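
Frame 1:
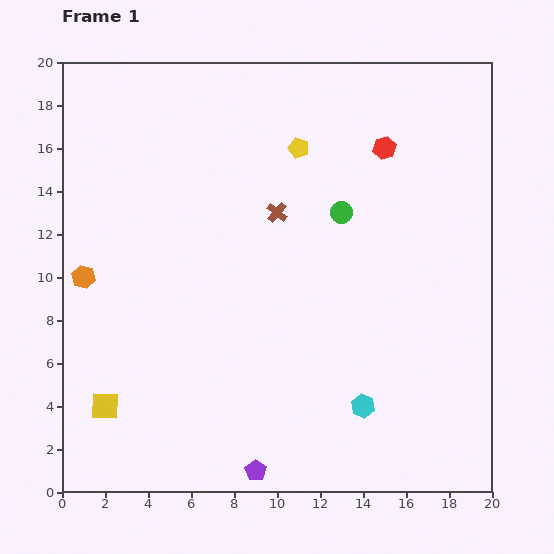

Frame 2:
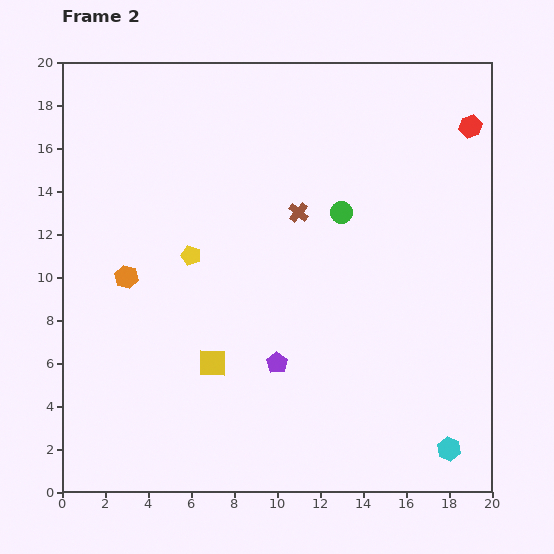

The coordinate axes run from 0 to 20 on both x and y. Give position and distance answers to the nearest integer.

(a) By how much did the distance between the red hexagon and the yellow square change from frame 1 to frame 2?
-2

Distance in frame 1: 18. Distance in frame 2: 16.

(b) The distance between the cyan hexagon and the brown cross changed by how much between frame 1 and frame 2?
+3

Distance in frame 1: 10. Distance in frame 2: 13.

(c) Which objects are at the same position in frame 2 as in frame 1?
the green circle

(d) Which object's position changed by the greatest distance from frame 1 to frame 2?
the yellow pentagon

(moved 7; next 5)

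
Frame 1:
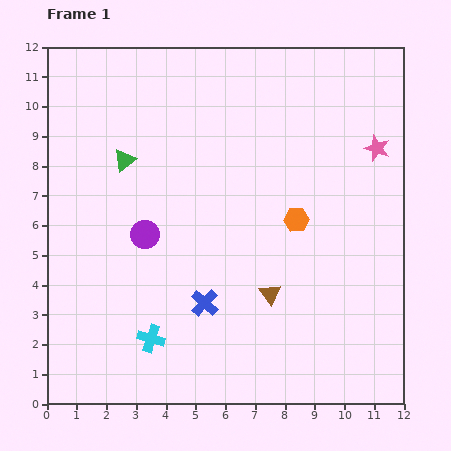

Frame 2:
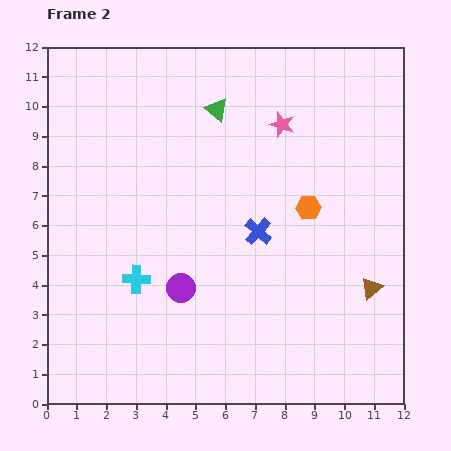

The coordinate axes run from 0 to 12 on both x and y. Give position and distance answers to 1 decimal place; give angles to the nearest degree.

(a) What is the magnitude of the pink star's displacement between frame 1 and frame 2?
3.3

The pink star moved from (11.1, 8.6) to (7.9, 9.4), a distance of √(3.2² + 0.8²) ≈ 3.3.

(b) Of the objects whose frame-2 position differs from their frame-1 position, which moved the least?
the orange hexagon

(moved 0.6)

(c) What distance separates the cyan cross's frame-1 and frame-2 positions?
2.1

The cyan cross moved from (3.5, 2.2) to (3.0, 4.2), a distance of √(0.5² + 2.0²) ≈ 2.1.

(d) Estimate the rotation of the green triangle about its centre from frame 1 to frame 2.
44° counter-clockwise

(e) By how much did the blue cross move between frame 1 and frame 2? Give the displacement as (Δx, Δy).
(1.8, 2.4)

The blue cross was at (5.3, 3.4) in frame 1 and (7.1, 5.8) in frame 2.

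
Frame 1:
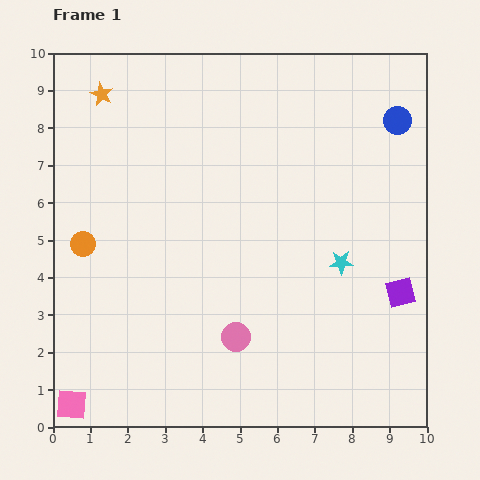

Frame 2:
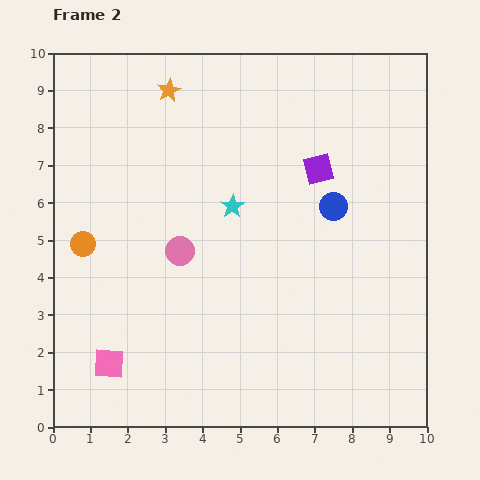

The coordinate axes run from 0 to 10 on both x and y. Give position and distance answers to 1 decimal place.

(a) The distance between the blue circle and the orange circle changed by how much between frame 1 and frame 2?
-2.2

Distance in frame 1: 9.0. Distance in frame 2: 6.8.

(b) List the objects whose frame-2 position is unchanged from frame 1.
the orange circle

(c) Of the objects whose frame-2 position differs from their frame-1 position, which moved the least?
the pink square

(moved 1.5)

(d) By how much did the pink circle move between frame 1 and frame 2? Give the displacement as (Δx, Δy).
(-1.5, 2.3)

The pink circle was at (4.9, 2.4) in frame 1 and (3.4, 4.7) in frame 2.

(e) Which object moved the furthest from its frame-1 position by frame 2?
the purple square

(moved 4.0; next 3.3)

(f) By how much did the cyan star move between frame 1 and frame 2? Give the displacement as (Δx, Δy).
(-2.9, 1.5)

The cyan star was at (7.7, 4.4) in frame 1 and (4.8, 5.9) in frame 2.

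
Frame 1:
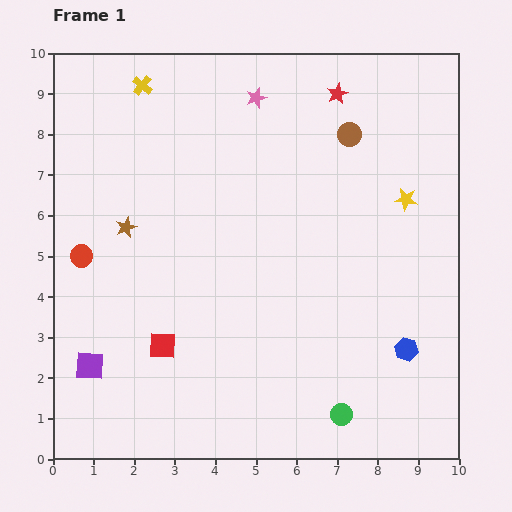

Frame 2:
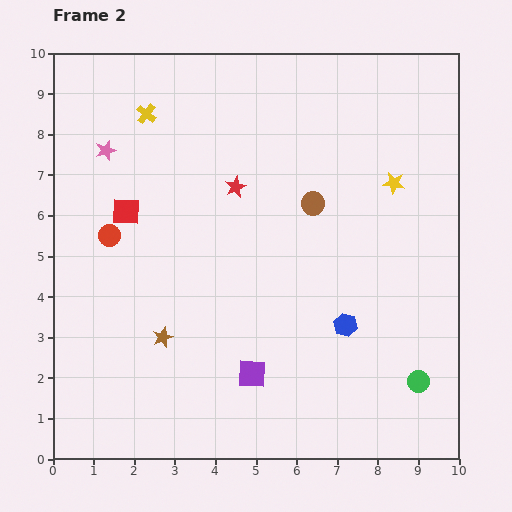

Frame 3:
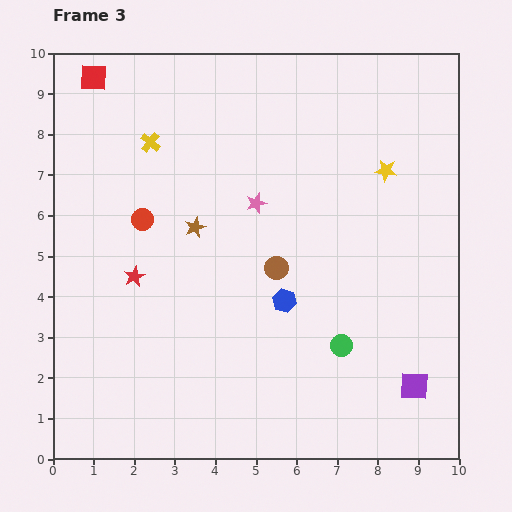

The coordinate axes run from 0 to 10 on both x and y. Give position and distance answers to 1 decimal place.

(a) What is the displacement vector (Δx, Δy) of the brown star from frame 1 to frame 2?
(0.9, -2.7)

The brown star was at (1.8, 5.7) in frame 1 and (2.7, 3.0) in frame 2.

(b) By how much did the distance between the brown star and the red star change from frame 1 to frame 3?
-4.3

Distance in frame 1: 6.2. Distance in frame 3: 1.9.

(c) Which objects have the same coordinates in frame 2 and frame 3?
none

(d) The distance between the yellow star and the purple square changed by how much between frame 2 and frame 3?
-0.6

Distance in frame 2: 5.9. Distance in frame 3: 5.3.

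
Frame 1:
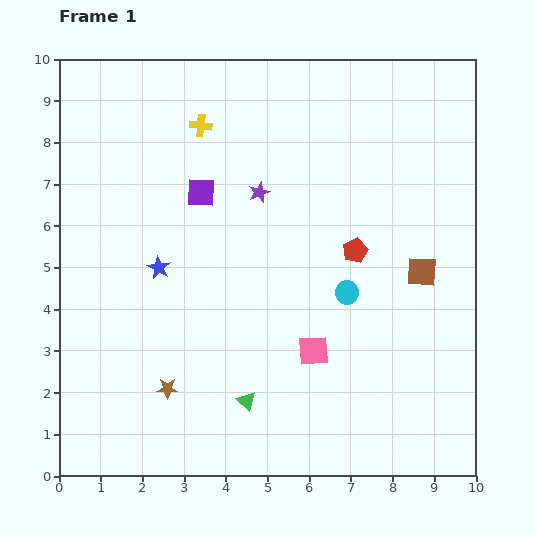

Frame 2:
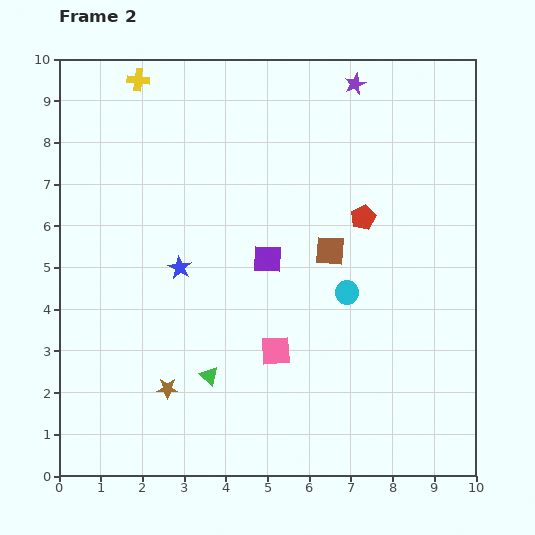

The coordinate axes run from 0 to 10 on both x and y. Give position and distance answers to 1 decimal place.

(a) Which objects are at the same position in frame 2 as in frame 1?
the brown star, the cyan circle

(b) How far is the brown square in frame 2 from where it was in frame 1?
2.3

The brown square moved from (8.7, 4.9) to (6.5, 5.4), a distance of √(2.2² + 0.5²) ≈ 2.3.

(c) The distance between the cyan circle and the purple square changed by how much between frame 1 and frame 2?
-2.1

Distance in frame 1: 4.2. Distance in frame 2: 2.1.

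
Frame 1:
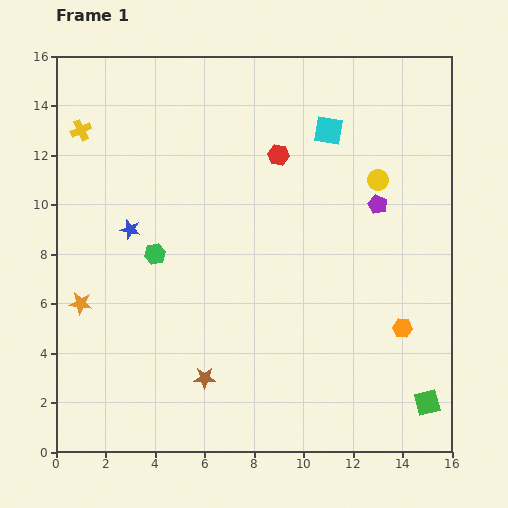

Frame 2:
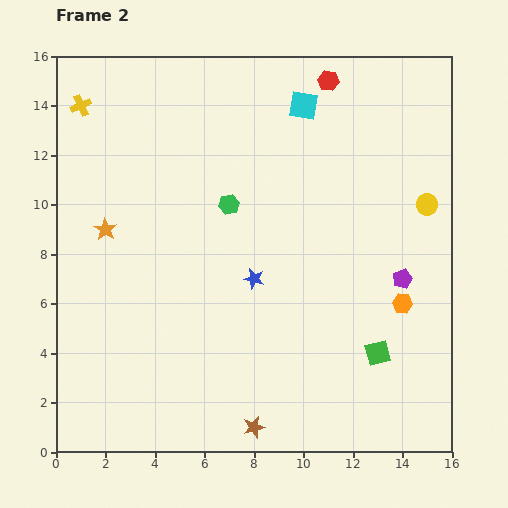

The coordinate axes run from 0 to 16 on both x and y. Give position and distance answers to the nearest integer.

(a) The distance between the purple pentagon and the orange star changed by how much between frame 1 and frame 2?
-1

Distance in frame 1: 13. Distance in frame 2: 12.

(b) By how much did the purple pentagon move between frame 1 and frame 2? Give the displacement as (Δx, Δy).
(1, -3)

The purple pentagon was at (13, 10) in frame 1 and (14, 7) in frame 2.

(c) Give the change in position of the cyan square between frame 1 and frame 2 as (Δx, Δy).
(-1, 1)

The cyan square was at (11, 13) in frame 1 and (10, 14) in frame 2.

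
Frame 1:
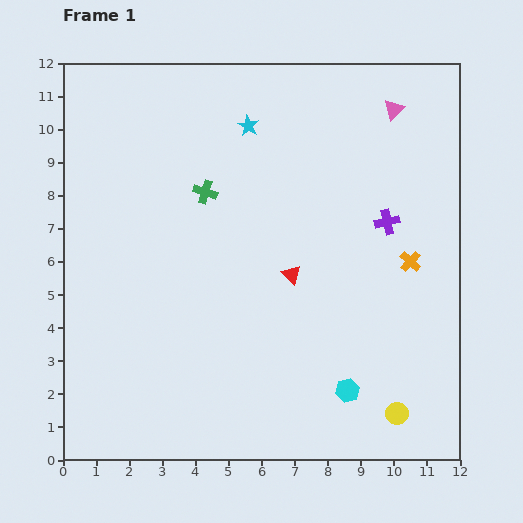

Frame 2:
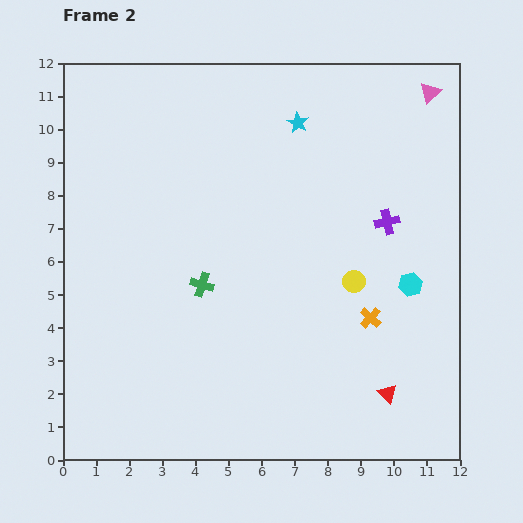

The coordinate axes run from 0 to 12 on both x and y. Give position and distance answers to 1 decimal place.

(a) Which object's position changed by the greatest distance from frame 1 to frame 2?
the red triangle

(moved 4.6; next 4.2)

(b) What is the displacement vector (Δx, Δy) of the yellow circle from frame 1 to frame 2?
(-1.3, 4.0)

The yellow circle was at (10.1, 1.4) in frame 1 and (8.8, 5.4) in frame 2.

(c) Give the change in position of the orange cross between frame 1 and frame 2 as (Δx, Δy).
(-1.2, -1.7)

The orange cross was at (10.5, 6.0) in frame 1 and (9.3, 4.3) in frame 2.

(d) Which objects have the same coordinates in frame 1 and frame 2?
the purple cross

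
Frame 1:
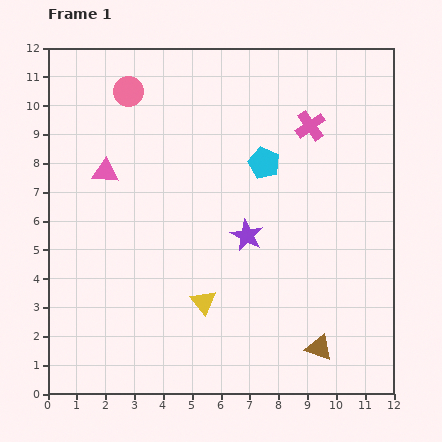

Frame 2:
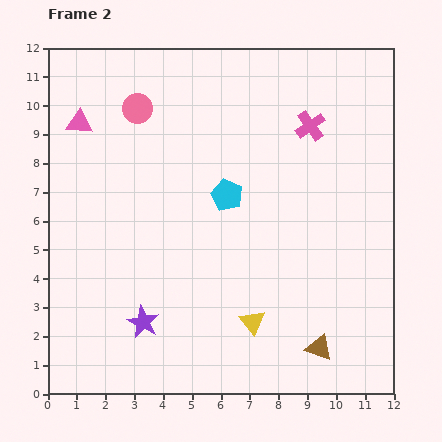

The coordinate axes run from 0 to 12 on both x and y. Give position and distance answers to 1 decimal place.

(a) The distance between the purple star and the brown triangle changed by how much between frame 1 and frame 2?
+1.6

Distance in frame 1: 4.6. Distance in frame 2: 6.2.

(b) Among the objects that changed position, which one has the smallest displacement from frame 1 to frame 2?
the pink circle

(moved 0.7)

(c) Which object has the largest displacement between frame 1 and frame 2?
the purple star

(moved 4.7; next 1.9)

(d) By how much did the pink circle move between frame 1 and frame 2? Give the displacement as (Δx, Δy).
(0.3, -0.6)

The pink circle was at (2.8, 10.5) in frame 1 and (3.1, 9.9) in frame 2.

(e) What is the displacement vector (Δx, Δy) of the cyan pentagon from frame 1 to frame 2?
(-1.3, -1.1)

The cyan pentagon was at (7.5, 8.0) in frame 1 and (6.2, 6.9) in frame 2.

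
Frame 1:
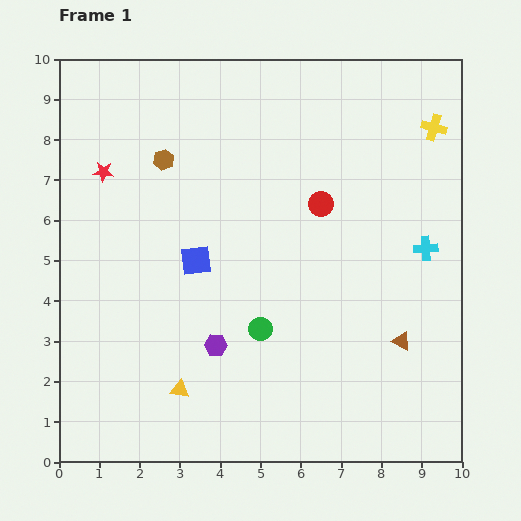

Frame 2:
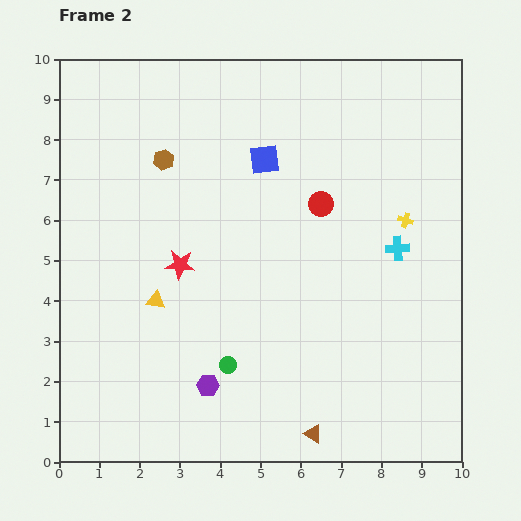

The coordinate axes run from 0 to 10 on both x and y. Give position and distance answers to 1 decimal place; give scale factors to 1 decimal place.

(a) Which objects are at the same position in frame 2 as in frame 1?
the brown hexagon, the red circle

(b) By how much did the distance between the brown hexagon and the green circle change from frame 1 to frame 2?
+0.5

Distance in frame 1: 4.8. Distance in frame 2: 5.3.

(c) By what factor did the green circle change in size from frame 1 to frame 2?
0.7×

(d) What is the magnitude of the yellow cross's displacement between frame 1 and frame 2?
2.4

The yellow cross moved from (9.3, 8.3) to (8.6, 6.0), a distance of √(0.7² + 2.3²) ≈ 2.4.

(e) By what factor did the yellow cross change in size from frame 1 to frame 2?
0.6×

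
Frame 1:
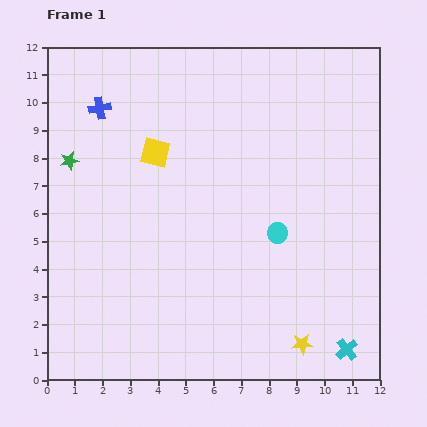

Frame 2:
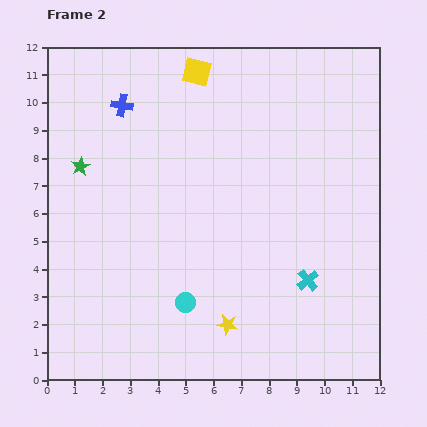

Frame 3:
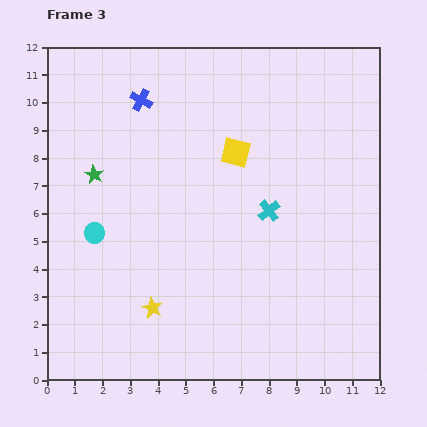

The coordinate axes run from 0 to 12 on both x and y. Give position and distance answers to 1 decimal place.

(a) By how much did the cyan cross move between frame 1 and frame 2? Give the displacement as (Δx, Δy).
(-1.4, 2.5)

The cyan cross was at (10.8, 1.1) in frame 1 and (9.4, 3.6) in frame 2.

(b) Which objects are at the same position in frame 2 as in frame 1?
none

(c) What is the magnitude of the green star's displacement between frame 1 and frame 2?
0.4

The green star moved from (0.8, 7.9) to (1.2, 7.7), a distance of √(0.4² + 0.2²) ≈ 0.4.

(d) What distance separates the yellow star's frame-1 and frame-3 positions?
5.6

The yellow star moved from (9.2, 1.3) to (3.8, 2.6), a distance of √(5.4² + 1.3²) ≈ 5.6.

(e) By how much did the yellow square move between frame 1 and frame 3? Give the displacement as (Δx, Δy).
(2.9, 0.0)

The yellow square was at (3.9, 8.2) in frame 1 and (6.8, 8.2) in frame 3.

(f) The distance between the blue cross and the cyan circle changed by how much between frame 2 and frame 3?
-2.4

Distance in frame 2: 7.5. Distance in frame 3: 5.1.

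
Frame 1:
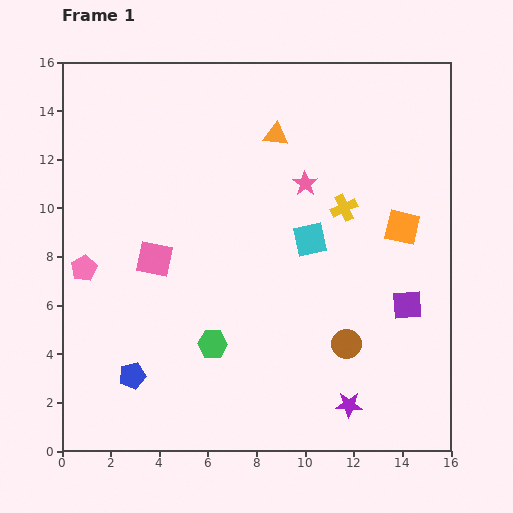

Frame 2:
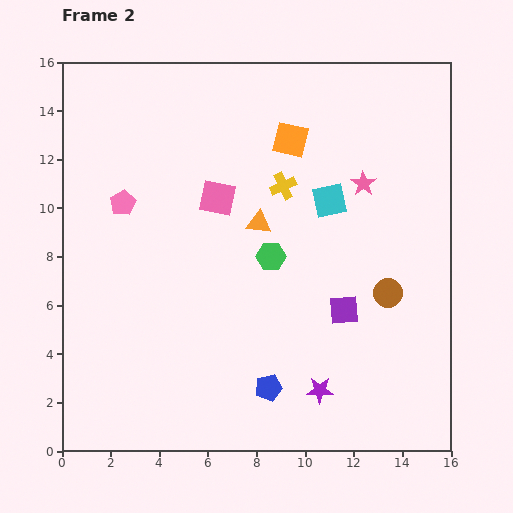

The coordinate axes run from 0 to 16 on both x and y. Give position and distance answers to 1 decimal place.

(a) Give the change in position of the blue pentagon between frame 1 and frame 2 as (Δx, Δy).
(5.6, -0.5)

The blue pentagon was at (2.9, 3.1) in frame 1 and (8.5, 2.6) in frame 2.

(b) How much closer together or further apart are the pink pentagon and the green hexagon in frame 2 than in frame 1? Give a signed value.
+0.4

Distance in frame 1: 6.1. Distance in frame 2: 6.5.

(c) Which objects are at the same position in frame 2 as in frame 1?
none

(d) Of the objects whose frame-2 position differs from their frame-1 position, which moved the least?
the purple star

(moved 1.3)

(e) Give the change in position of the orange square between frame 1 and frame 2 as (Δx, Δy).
(-4.6, 3.6)

The orange square was at (14.0, 9.2) in frame 1 and (9.4, 12.8) in frame 2.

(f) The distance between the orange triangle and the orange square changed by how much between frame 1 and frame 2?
-2.8

Distance in frame 1: 6.4. Distance in frame 2: 3.6.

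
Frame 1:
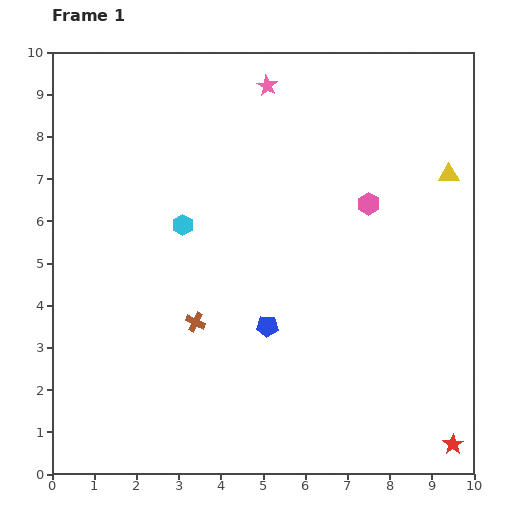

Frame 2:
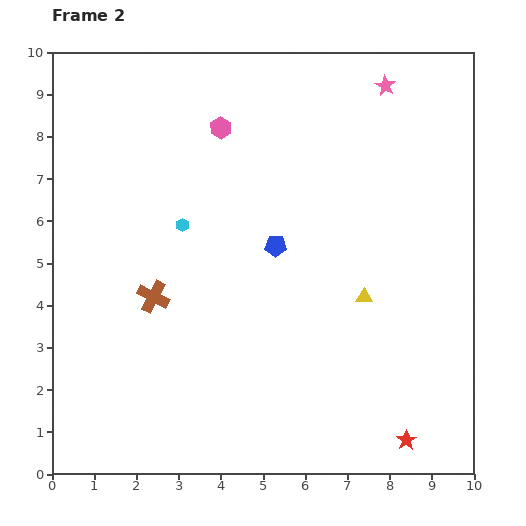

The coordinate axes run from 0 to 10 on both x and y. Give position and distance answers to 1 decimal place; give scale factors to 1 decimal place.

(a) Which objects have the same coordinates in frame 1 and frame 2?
the cyan hexagon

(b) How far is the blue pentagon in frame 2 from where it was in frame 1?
1.9

The blue pentagon moved from (5.1, 3.5) to (5.3, 5.4), a distance of √(0.2² + 1.9²) ≈ 1.9.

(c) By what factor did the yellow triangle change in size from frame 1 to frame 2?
0.8×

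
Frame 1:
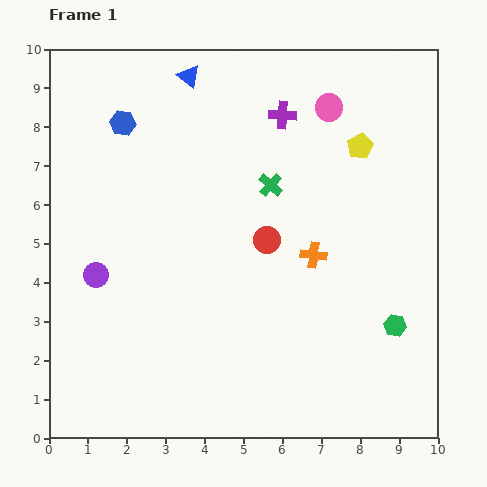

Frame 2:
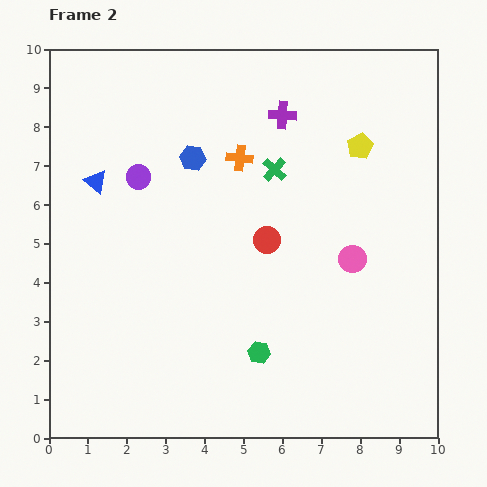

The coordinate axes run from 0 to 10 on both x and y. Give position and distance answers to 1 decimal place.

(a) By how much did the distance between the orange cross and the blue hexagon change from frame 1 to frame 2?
-4.8

Distance in frame 1: 6.0. Distance in frame 2: 1.2.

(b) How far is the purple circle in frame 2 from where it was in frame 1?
2.7

The purple circle moved from (1.2, 4.2) to (2.3, 6.7), a distance of √(1.1² + 2.5²) ≈ 2.7.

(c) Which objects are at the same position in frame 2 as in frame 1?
the yellow pentagon, the red circle, the purple cross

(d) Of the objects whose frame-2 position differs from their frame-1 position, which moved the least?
the green cross

(moved 0.4)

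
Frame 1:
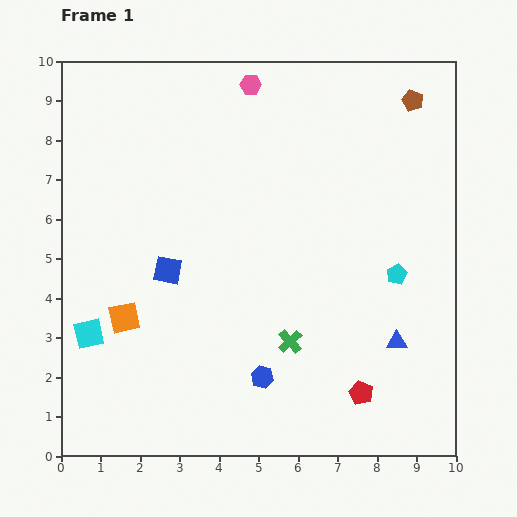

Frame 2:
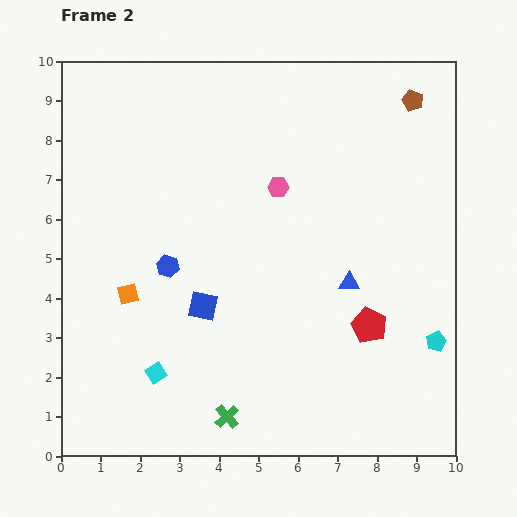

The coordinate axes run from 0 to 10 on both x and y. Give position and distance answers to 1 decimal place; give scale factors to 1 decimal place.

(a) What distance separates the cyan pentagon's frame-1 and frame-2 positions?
2.0

The cyan pentagon moved from (8.5, 4.6) to (9.5, 2.9), a distance of √(1.0² + 1.7²) ≈ 2.0.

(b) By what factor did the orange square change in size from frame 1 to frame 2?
0.7×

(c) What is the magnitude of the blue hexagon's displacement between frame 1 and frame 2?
3.7

The blue hexagon moved from (5.1, 2.0) to (2.7, 4.8), a distance of √(2.4² + 2.8²) ≈ 3.7.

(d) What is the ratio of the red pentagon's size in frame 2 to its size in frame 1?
1.5×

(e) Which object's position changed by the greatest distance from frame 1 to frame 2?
the blue hexagon

(moved 3.7; next 2.7)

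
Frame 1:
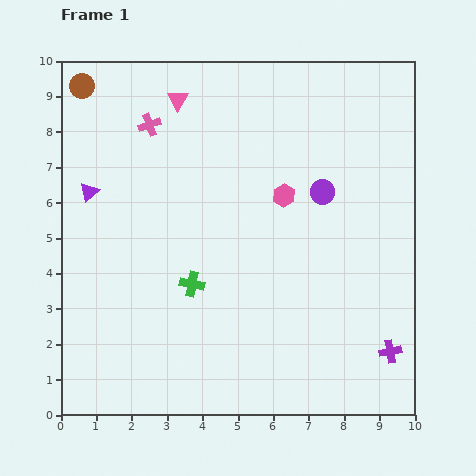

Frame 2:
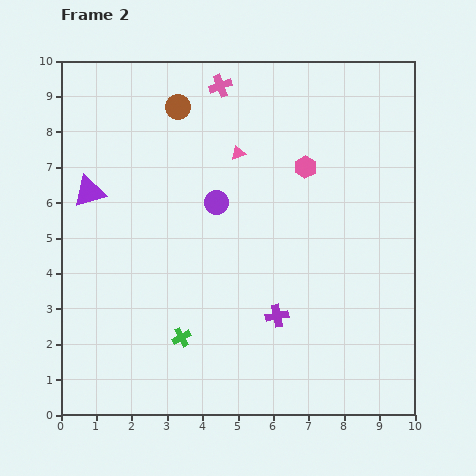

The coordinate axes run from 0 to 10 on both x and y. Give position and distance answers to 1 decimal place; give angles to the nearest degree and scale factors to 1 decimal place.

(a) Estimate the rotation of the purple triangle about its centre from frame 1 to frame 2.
24° clockwise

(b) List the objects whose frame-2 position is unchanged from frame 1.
the purple triangle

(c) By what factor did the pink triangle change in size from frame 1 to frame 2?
0.7×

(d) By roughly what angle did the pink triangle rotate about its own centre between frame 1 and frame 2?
40° clockwise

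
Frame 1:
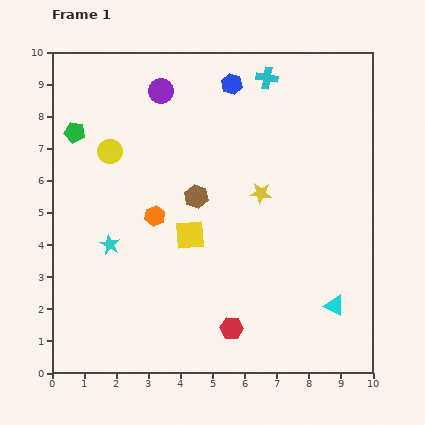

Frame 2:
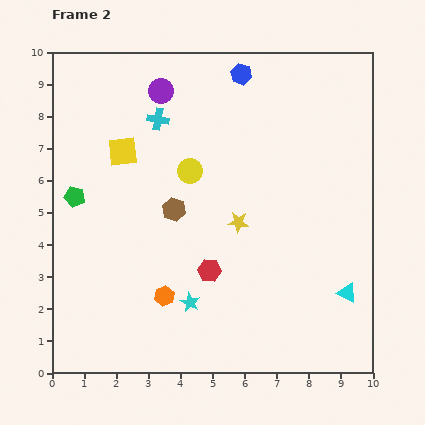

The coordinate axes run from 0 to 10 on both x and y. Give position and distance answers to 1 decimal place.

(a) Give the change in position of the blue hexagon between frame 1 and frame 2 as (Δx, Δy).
(0.3, 0.3)

The blue hexagon was at (5.6, 9.0) in frame 1 and (5.9, 9.3) in frame 2.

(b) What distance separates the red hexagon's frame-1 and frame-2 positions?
1.9

The red hexagon moved from (5.6, 1.4) to (4.9, 3.2), a distance of √(0.7² + 1.8²) ≈ 1.9.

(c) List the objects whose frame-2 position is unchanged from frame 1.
the purple circle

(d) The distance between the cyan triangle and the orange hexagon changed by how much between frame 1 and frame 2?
-0.6

Distance in frame 1: 6.3. Distance in frame 2: 5.7.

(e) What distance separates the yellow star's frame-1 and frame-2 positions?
1.1

The yellow star moved from (6.5, 5.6) to (5.8, 4.7), a distance of √(0.7² + 0.9²) ≈ 1.1.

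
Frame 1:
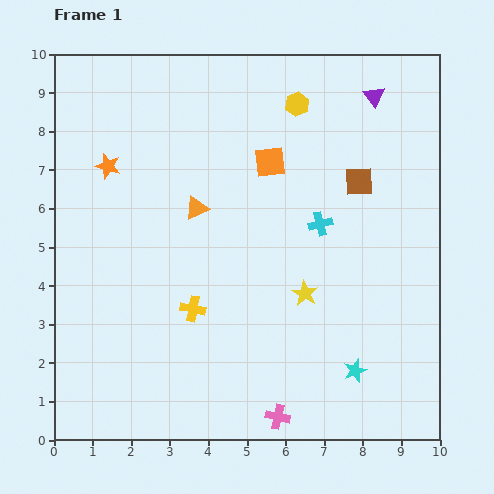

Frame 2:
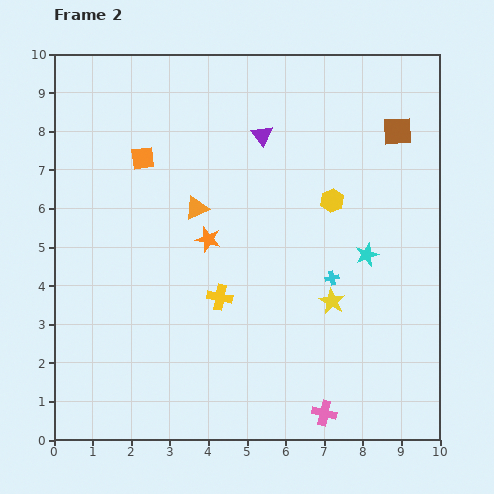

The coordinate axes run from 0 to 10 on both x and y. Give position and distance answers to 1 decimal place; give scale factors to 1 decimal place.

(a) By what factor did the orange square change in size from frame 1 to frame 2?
0.8×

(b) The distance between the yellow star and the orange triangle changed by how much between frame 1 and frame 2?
+0.6

Distance in frame 1: 3.6. Distance in frame 2: 4.2.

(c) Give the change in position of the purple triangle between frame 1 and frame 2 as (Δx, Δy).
(-2.9, -1.0)

The purple triangle was at (8.3, 8.9) in frame 1 and (5.4, 7.9) in frame 2.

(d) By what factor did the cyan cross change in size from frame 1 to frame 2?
0.6×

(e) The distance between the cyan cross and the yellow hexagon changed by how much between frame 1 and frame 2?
-1.2

Distance in frame 1: 3.2. Distance in frame 2: 2.0.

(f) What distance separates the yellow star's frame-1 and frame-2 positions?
0.7

The yellow star moved from (6.5, 3.8) to (7.2, 3.6), a distance of √(0.7² + 0.2²) ≈ 0.7.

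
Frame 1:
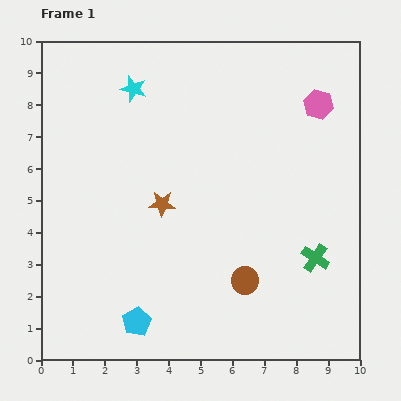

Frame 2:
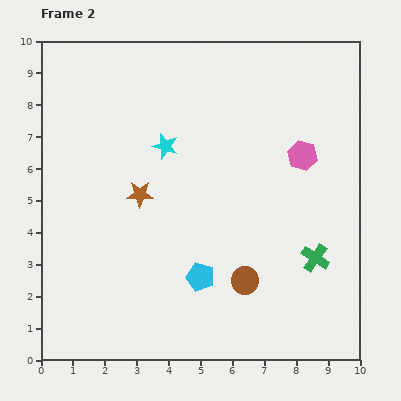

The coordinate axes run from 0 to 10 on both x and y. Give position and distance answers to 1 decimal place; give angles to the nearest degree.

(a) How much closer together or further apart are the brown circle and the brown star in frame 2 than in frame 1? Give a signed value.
+0.8

Distance in frame 1: 3.5. Distance in frame 2: 4.3.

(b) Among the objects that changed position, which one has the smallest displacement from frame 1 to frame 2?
the brown star

(moved 0.8)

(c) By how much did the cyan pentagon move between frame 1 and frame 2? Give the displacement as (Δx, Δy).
(2.0, 1.4)

The cyan pentagon was at (3.0, 1.2) in frame 1 and (5.0, 2.6) in frame 2.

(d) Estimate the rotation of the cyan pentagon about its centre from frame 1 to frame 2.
26° counter-clockwise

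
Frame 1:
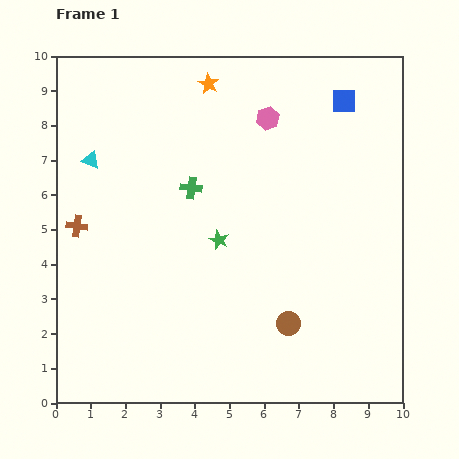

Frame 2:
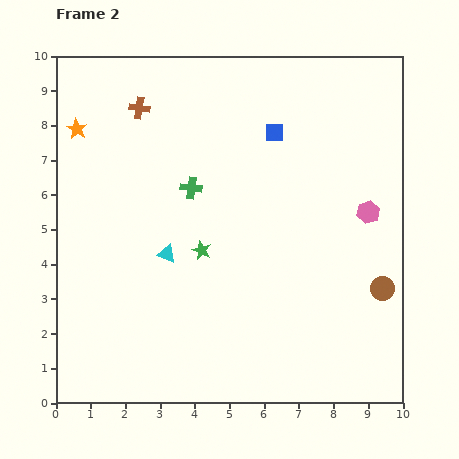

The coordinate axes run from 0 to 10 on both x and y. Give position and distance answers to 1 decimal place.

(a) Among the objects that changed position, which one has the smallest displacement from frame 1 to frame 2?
the green star

(moved 0.6)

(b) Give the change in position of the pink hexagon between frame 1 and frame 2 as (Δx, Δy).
(2.9, -2.7)

The pink hexagon was at (6.1, 8.2) in frame 1 and (9.0, 5.5) in frame 2.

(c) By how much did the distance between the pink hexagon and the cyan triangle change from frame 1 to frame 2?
+0.7

Distance in frame 1: 5.2. Distance in frame 2: 5.9.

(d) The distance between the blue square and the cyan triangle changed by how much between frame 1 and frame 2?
-2.8

Distance in frame 1: 7.5. Distance in frame 2: 4.7.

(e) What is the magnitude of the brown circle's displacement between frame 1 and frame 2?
2.9

The brown circle moved from (6.7, 2.3) to (9.4, 3.3), a distance of √(2.7² + 1.0²) ≈ 2.9.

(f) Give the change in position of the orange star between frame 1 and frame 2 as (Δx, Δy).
(-3.8, -1.3)

The orange star was at (4.4, 9.2) in frame 1 and (0.6, 7.9) in frame 2.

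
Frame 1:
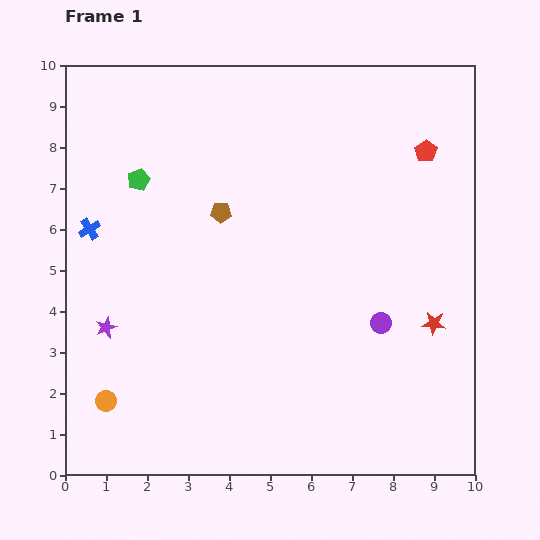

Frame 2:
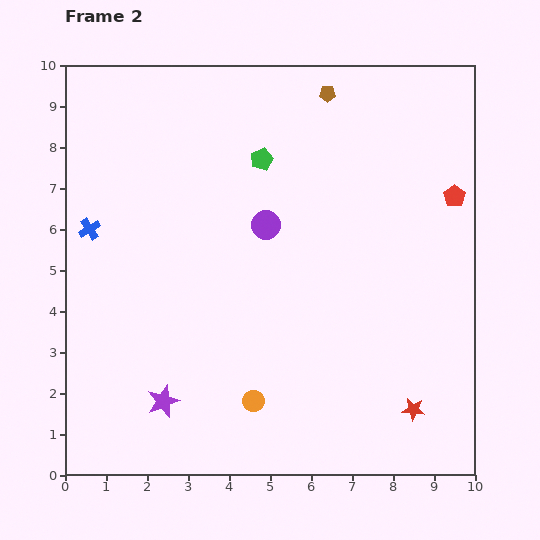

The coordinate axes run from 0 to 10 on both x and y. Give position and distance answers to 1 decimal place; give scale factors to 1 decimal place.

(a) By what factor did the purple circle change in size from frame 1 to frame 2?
1.4×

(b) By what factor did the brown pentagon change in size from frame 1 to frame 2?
0.8×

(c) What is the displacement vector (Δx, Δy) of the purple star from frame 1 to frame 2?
(1.4, -1.8)

The purple star was at (1.0, 3.6) in frame 1 and (2.4, 1.8) in frame 2.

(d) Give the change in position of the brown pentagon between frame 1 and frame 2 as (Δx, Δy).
(2.6, 2.9)

The brown pentagon was at (3.8, 6.4) in frame 1 and (6.4, 9.3) in frame 2.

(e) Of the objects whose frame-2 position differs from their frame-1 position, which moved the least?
the red pentagon

(moved 1.3)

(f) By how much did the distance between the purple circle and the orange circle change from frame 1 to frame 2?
-2.7

Distance in frame 1: 7.0. Distance in frame 2: 4.3.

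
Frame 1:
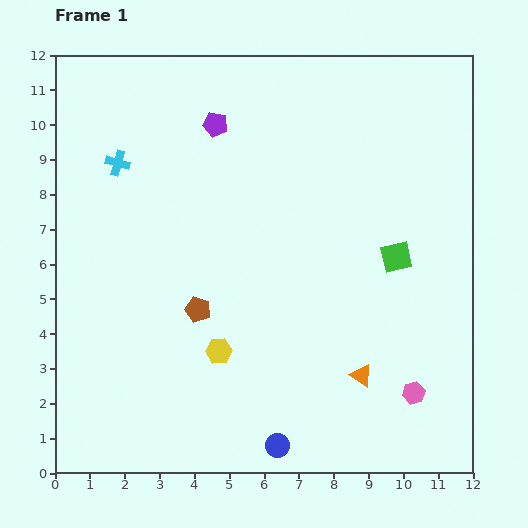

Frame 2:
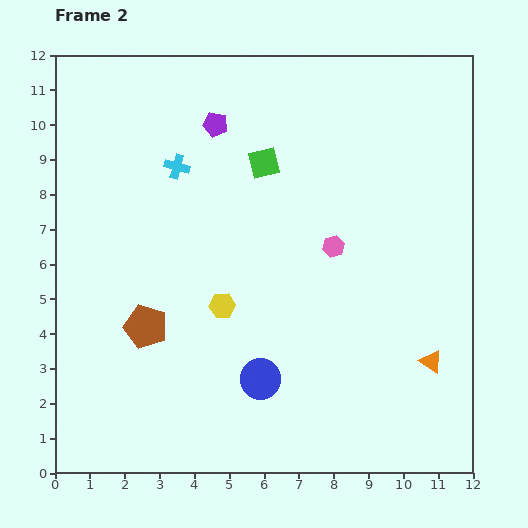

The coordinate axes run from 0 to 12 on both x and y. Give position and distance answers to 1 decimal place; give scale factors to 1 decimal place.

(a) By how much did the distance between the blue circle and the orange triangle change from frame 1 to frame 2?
+1.8

Distance in frame 1: 3.1. Distance in frame 2: 4.9.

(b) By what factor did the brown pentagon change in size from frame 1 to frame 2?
1.7×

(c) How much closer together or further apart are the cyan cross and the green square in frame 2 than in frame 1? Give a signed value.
-5.9

Distance in frame 1: 8.4. Distance in frame 2: 2.5.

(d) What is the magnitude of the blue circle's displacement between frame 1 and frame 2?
2.0

The blue circle moved from (6.4, 0.8) to (5.9, 2.7), a distance of √(0.5² + 1.9²) ≈ 2.0.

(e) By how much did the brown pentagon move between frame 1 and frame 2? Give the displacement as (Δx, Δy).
(-1.5, -0.5)

The brown pentagon was at (4.1, 4.7) in frame 1 and (2.6, 4.2) in frame 2.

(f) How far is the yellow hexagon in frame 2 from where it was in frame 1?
1.3

The yellow hexagon moved from (4.7, 3.5) to (4.8, 4.8), a distance of √(0.1² + 1.3²) ≈ 1.3.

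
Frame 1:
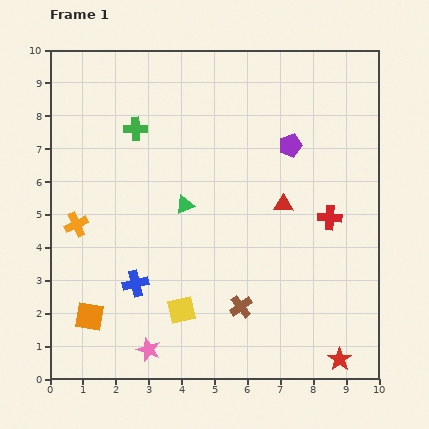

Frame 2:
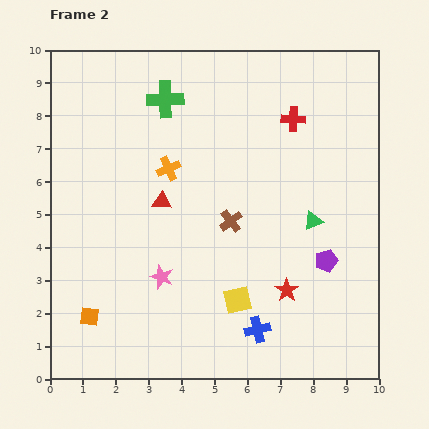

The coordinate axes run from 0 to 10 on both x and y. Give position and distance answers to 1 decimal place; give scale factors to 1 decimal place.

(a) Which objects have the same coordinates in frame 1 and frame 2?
the orange square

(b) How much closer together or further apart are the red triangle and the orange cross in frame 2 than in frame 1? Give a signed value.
-5.3

Distance in frame 1: 6.3. Distance in frame 2: 1.0.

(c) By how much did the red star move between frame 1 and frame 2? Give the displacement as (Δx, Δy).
(-1.6, 2.1)

The red star was at (8.8, 0.6) in frame 1 and (7.2, 2.7) in frame 2.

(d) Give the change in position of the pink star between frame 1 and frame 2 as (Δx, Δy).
(0.4, 2.2)

The pink star was at (3.0, 0.9) in frame 1 and (3.4, 3.1) in frame 2.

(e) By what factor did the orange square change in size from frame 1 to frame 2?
0.7×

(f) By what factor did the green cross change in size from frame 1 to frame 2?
1.6×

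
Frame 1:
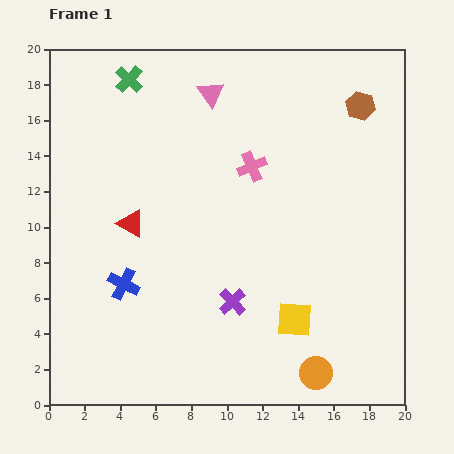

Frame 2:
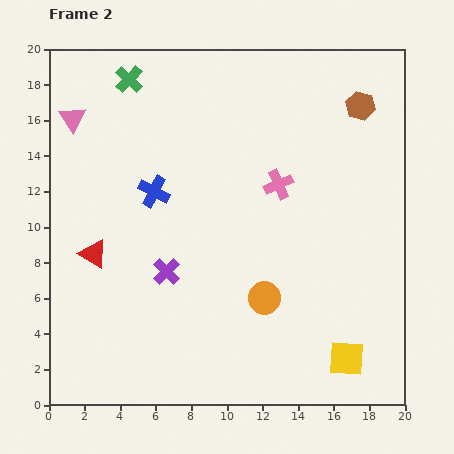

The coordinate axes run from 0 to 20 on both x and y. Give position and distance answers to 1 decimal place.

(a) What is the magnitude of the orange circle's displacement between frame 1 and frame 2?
5.1

The orange circle moved from (15.0, 1.8) to (12.1, 6.0), a distance of √(2.9² + 4.2²) ≈ 5.1.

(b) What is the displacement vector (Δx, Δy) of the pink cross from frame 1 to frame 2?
(1.5, -1.0)

The pink cross was at (11.4, 13.4) in frame 1 and (12.9, 12.4) in frame 2.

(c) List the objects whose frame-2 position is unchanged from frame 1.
the green cross, the brown hexagon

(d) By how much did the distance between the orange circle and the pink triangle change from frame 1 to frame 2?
-2.0

Distance in frame 1: 16.8. Distance in frame 2: 14.8.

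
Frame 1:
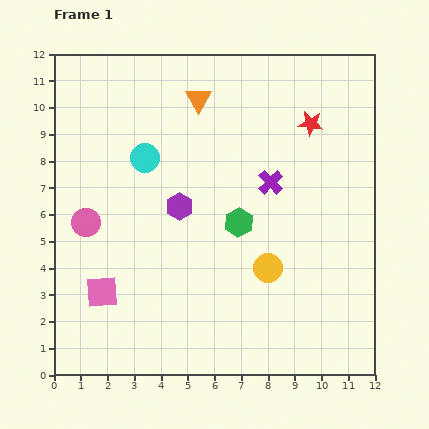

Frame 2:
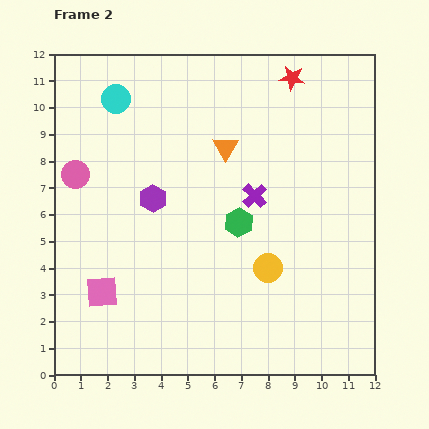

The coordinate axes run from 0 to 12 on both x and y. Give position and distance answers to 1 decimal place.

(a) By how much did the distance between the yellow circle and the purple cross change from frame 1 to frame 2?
-0.5

Distance in frame 1: 3.2. Distance in frame 2: 2.7.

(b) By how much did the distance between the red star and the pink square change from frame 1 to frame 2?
+0.7

Distance in frame 1: 10.0. Distance in frame 2: 10.7.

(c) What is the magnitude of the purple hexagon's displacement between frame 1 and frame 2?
1.0

The purple hexagon moved from (4.7, 6.3) to (3.7, 6.6), a distance of √(1.0² + 0.3²) ≈ 1.0.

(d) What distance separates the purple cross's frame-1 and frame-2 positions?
0.8

The purple cross moved from (8.1, 7.2) to (7.5, 6.7), a distance of √(0.6² + 0.5²) ≈ 0.8.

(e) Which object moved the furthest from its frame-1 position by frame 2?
the cyan circle

(moved 2.5; next 2.1)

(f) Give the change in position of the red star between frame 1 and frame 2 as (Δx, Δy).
(-0.7, 1.7)

The red star was at (9.6, 9.4) in frame 1 and (8.9, 11.1) in frame 2.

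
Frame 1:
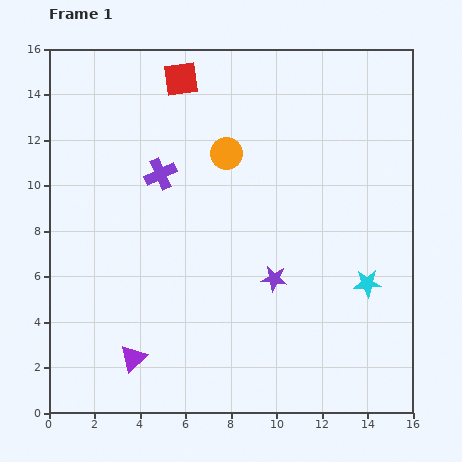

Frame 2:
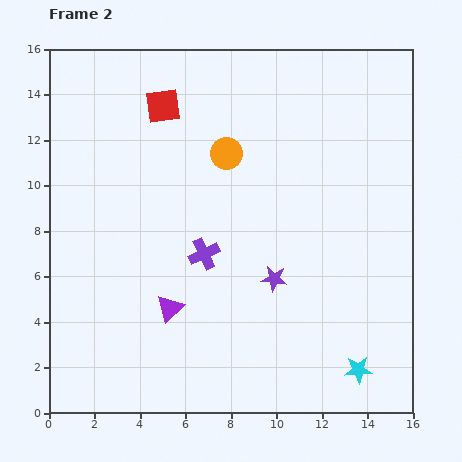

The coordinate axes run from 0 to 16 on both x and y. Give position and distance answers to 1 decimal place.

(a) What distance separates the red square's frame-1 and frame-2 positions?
1.4

The red square moved from (5.8, 14.7) to (5.0, 13.5), a distance of √(0.8² + 1.2²) ≈ 1.4.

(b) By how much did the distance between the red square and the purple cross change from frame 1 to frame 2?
+2.4

Distance in frame 1: 4.3. Distance in frame 2: 6.7.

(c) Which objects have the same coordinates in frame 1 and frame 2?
the purple star, the orange circle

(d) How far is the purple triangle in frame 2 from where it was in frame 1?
2.7

The purple triangle moved from (3.7, 2.4) to (5.3, 4.6), a distance of √(1.6² + 2.2²) ≈ 2.7.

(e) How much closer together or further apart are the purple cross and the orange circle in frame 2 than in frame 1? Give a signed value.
+1.5

Distance in frame 1: 3.0. Distance in frame 2: 4.5.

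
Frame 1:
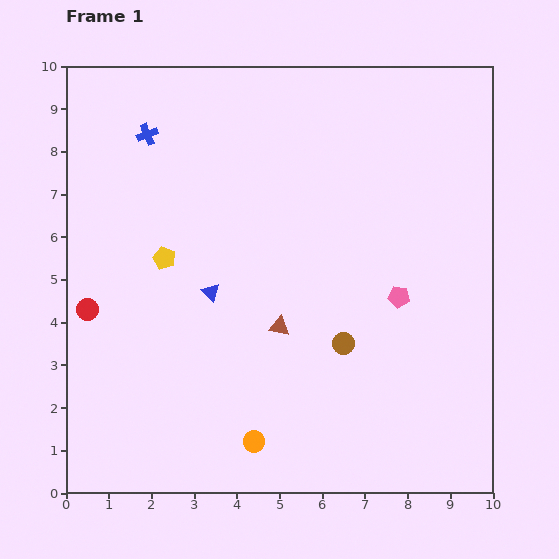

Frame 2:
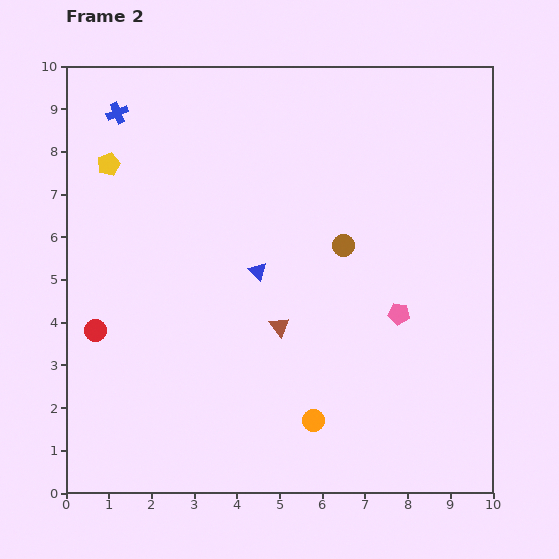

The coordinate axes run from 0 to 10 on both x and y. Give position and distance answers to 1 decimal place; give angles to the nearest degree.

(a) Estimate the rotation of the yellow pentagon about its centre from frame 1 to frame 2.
29° clockwise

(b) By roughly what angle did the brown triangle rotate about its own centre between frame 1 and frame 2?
42° clockwise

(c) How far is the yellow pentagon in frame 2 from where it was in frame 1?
2.6

The yellow pentagon moved from (2.3, 5.5) to (1.0, 7.7), a distance of √(1.3² + 2.2²) ≈ 2.6.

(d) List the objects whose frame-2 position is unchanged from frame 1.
the brown triangle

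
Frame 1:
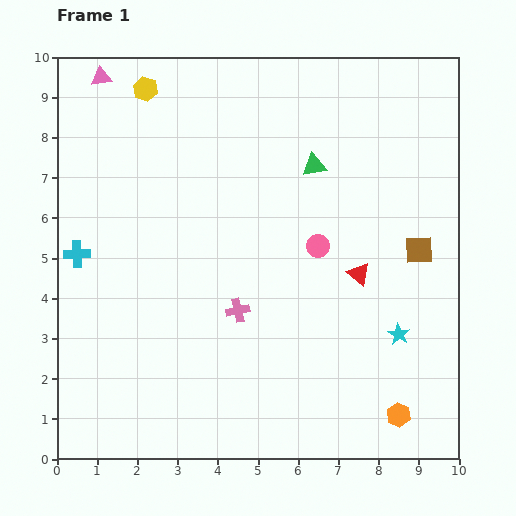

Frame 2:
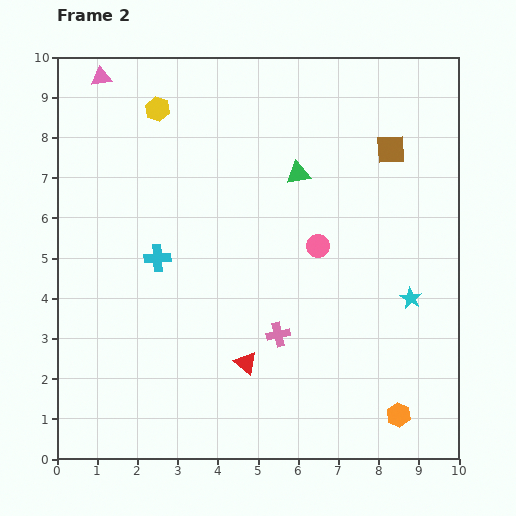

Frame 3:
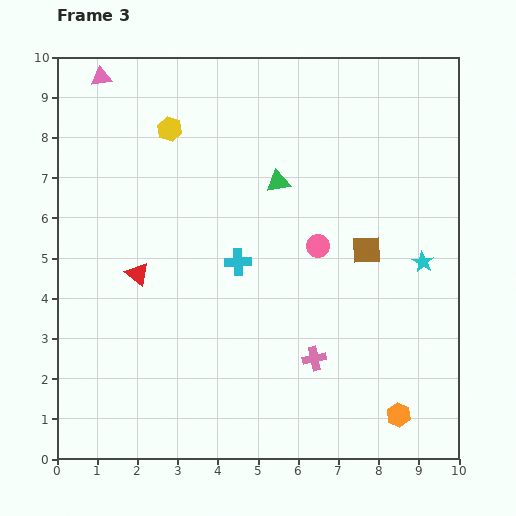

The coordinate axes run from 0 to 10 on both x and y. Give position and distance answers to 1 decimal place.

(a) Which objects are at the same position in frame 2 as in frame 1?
the pink triangle, the orange hexagon, the pink circle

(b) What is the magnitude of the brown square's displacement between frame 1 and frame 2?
2.6

The brown square moved from (9.0, 5.2) to (8.3, 7.7), a distance of √(0.7² + 2.5²) ≈ 2.6.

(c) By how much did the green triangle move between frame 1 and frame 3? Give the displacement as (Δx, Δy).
(-0.9, -0.4)

The green triangle was at (6.4, 7.3) in frame 1 and (5.5, 6.9) in frame 3.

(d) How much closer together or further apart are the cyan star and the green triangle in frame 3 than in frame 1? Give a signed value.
-0.6

Distance in frame 1: 4.7. Distance in frame 3: 4.1.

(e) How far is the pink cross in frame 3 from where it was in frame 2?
1.1

The pink cross moved from (5.5, 3.1) to (6.4, 2.5), a distance of √(0.9² + 0.6²) ≈ 1.1.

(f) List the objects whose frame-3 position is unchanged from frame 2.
the pink triangle, the orange hexagon, the pink circle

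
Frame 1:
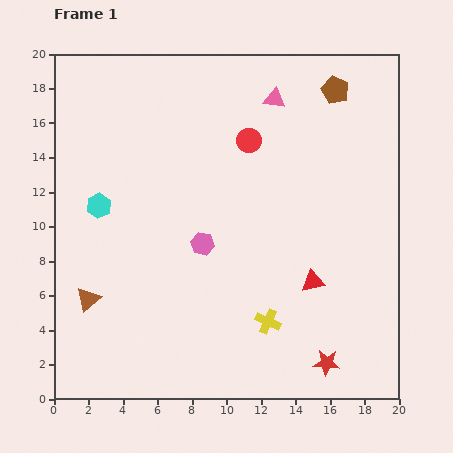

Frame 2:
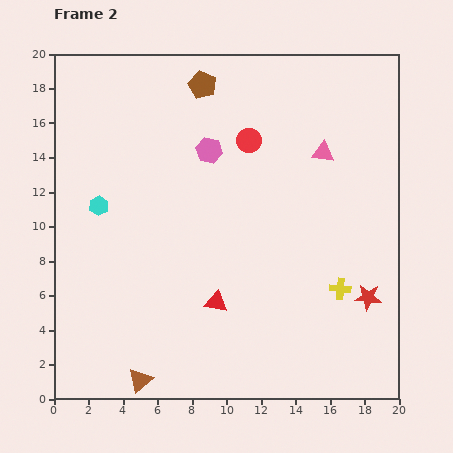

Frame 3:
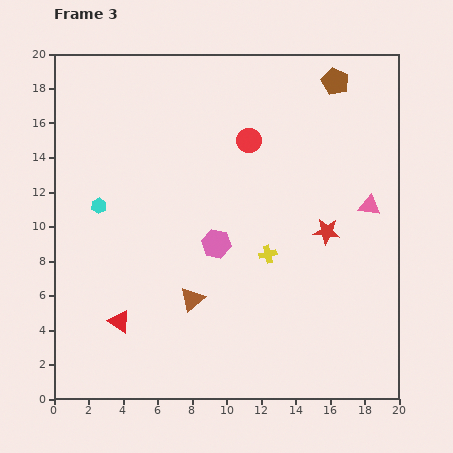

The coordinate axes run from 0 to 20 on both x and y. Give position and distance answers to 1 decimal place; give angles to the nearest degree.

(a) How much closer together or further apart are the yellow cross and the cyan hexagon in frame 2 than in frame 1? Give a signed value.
+2.9

Distance in frame 1: 11.9. Distance in frame 2: 14.8.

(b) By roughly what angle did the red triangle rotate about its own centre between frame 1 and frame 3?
44° clockwise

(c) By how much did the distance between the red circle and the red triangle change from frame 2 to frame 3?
+3.3

Distance in frame 2: 9.6. Distance in frame 3: 12.9.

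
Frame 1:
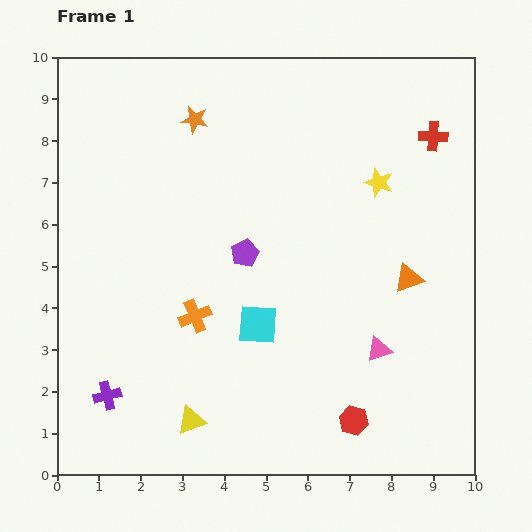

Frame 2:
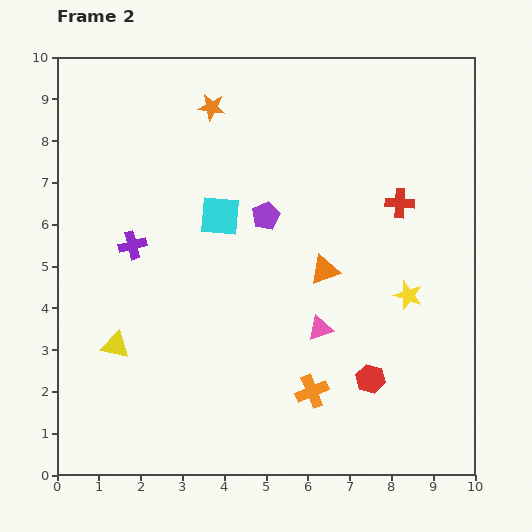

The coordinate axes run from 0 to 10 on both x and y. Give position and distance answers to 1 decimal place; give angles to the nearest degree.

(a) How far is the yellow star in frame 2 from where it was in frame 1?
2.8

The yellow star moved from (7.7, 7.0) to (8.4, 4.3), a distance of √(0.7² + 2.7²) ≈ 2.8.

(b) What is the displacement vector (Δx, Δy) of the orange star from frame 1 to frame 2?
(0.4, 0.3)

The orange star was at (3.3, 8.5) in frame 1 and (3.7, 8.8) in frame 2.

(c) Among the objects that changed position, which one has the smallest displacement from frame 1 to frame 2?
the orange star

(moved 0.5)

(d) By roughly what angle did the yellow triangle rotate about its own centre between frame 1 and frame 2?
33° clockwise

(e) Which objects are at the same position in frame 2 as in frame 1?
none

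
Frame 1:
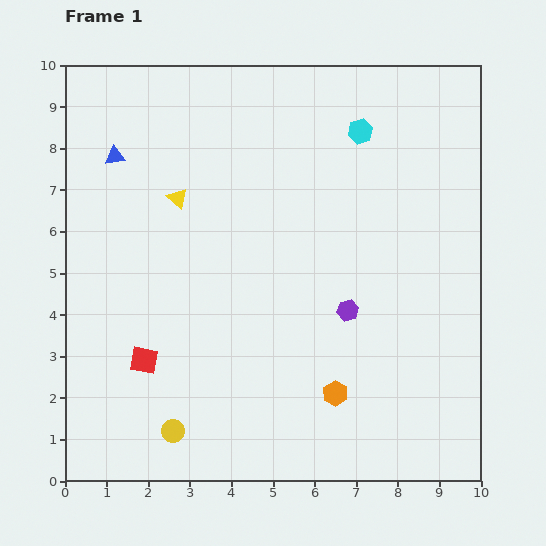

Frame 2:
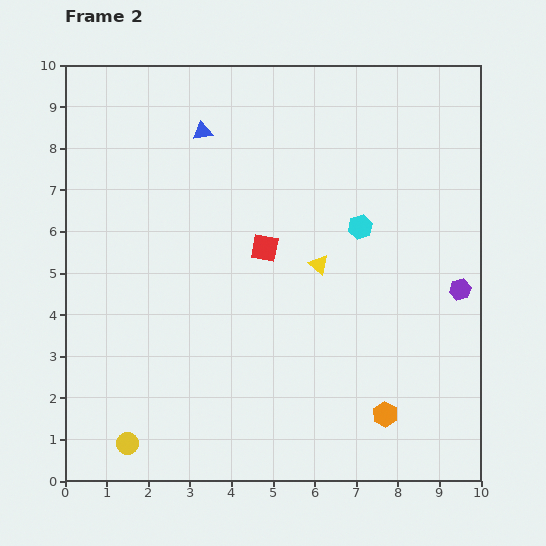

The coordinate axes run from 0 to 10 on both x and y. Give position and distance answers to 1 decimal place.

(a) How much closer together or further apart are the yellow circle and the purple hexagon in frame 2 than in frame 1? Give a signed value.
+3.7

Distance in frame 1: 5.1. Distance in frame 2: 8.8.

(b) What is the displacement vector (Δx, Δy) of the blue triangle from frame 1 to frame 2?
(2.1, 0.6)

The blue triangle was at (1.2, 7.8) in frame 1 and (3.3, 8.4) in frame 2.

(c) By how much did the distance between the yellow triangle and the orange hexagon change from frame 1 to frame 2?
-2.1

Distance in frame 1: 6.0. Distance in frame 2: 3.9.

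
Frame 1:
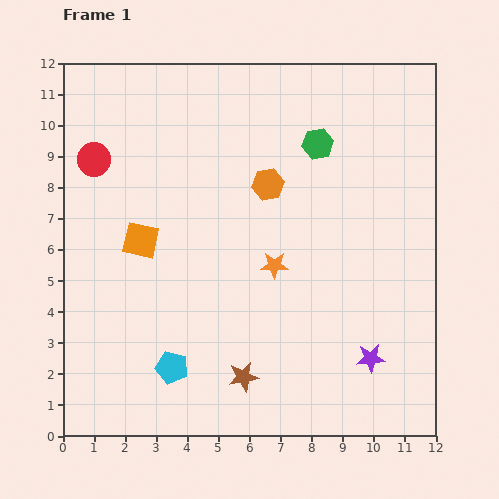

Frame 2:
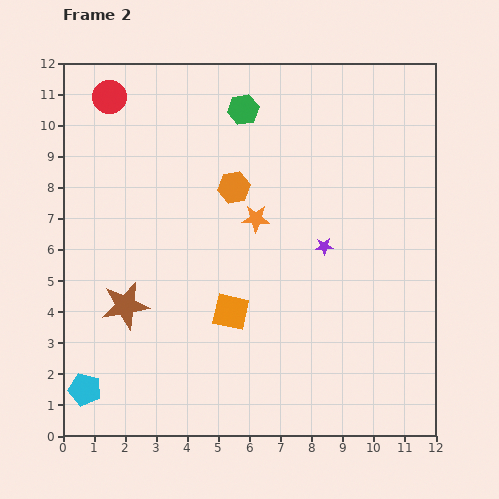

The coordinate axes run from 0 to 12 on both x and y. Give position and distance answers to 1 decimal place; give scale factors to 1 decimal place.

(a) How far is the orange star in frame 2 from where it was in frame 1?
1.6

The orange star moved from (6.8, 5.5) to (6.2, 7.0), a distance of √(0.6² + 1.5²) ≈ 1.6.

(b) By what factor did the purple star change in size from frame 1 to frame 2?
0.6×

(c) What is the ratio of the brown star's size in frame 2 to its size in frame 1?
1.6×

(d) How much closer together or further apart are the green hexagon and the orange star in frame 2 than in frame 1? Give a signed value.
-0.6

Distance in frame 1: 4.1. Distance in frame 2: 3.5.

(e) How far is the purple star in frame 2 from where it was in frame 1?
3.9

The purple star moved from (9.9, 2.5) to (8.4, 6.1), a distance of √(1.5² + 3.6²) ≈ 3.9.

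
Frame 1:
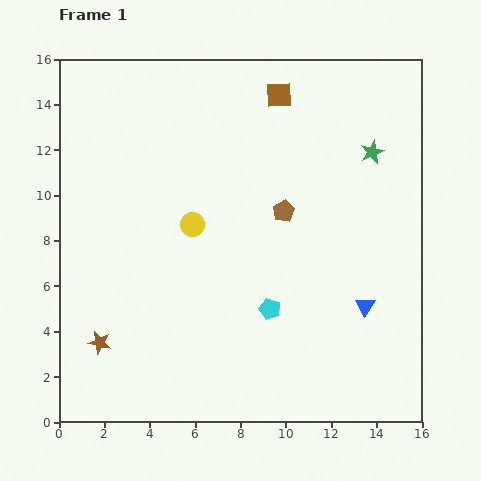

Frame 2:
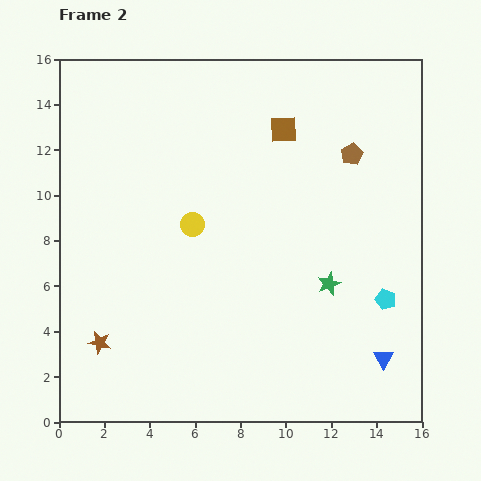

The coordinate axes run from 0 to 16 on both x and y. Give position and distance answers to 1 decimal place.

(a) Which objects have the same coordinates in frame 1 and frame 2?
the yellow circle, the brown star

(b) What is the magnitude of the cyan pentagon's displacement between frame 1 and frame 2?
5.1

The cyan pentagon moved from (9.3, 5.0) to (14.4, 5.4), a distance of √(5.1² + 0.4²) ≈ 5.1.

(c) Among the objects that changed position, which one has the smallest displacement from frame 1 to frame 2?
the brown square

(moved 1.5)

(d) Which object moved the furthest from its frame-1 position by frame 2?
the green star

(moved 6.1; next 5.1)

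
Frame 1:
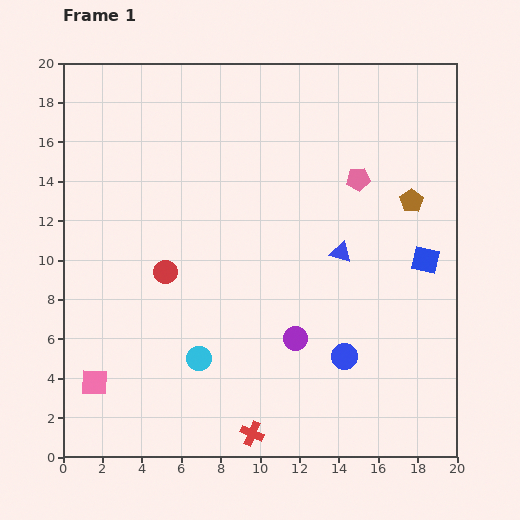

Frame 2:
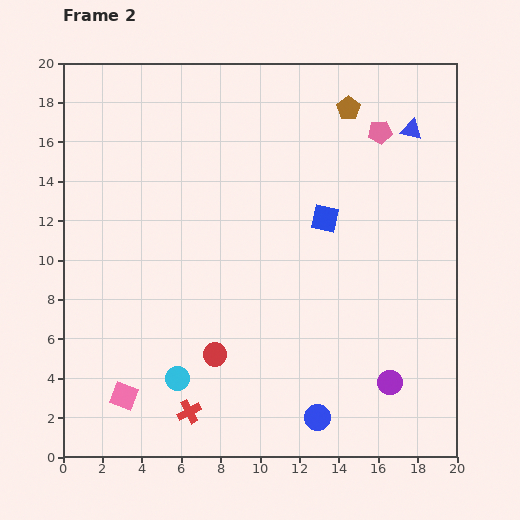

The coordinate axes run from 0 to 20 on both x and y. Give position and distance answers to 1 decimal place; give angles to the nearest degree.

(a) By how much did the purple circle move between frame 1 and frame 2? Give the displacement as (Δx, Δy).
(4.8, -2.2)

The purple circle was at (11.8, 6.0) in frame 1 and (16.6, 3.8) in frame 2.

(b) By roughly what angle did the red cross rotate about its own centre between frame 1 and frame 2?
40° clockwise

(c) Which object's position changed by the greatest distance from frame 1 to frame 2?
the blue triangle

(moved 7.2; next 5.7)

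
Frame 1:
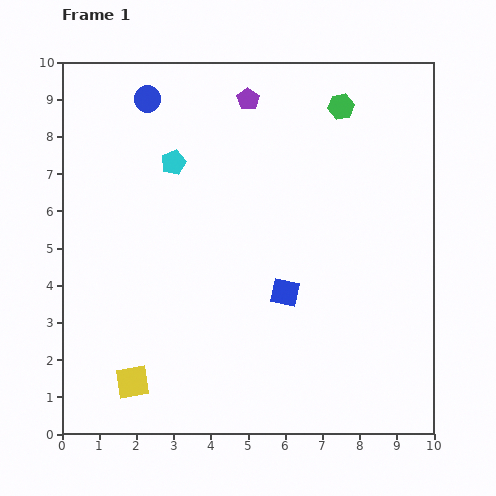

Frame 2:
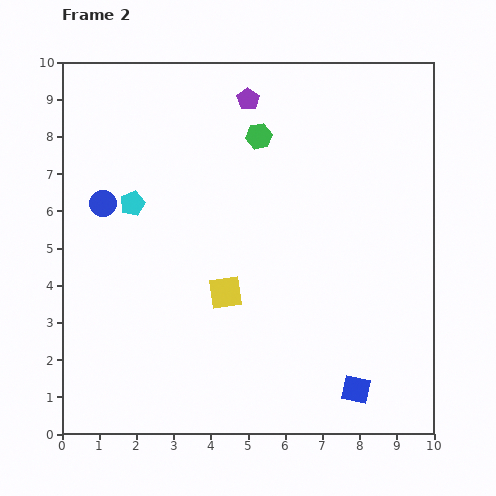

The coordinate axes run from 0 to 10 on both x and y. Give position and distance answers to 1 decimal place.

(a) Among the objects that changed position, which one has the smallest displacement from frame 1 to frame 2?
the cyan pentagon

(moved 1.6)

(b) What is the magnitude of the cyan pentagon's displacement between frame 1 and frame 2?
1.6

The cyan pentagon moved from (3.0, 7.3) to (1.9, 6.2), a distance of √(1.1² + 1.1²) ≈ 1.6.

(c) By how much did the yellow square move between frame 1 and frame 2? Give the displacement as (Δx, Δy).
(2.5, 2.4)

The yellow square was at (1.9, 1.4) in frame 1 and (4.4, 3.8) in frame 2.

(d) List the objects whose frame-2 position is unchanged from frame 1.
the purple pentagon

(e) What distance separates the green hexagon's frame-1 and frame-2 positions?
2.3

The green hexagon moved from (7.5, 8.8) to (5.3, 8.0), a distance of √(2.2² + 0.8²) ≈ 2.3.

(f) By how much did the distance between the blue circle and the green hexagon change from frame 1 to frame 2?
-0.6

Distance in frame 1: 5.2. Distance in frame 2: 4.6.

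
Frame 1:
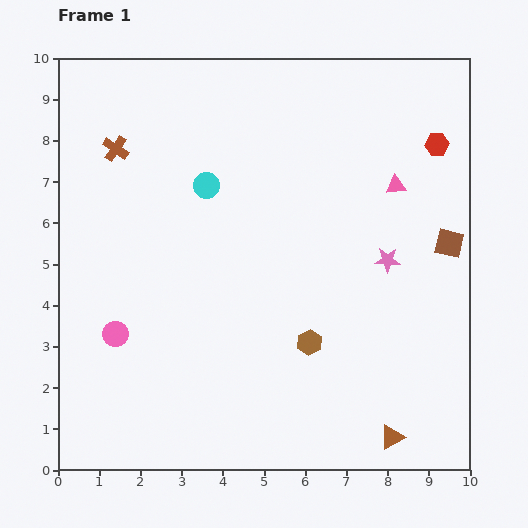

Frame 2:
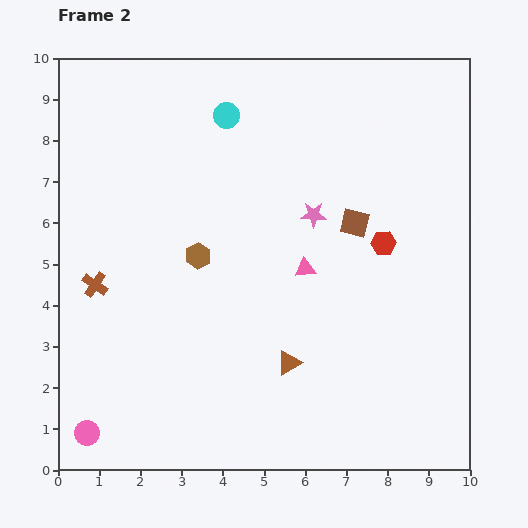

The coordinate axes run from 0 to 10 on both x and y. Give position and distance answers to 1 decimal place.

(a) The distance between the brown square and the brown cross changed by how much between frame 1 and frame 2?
-1.9

Distance in frame 1: 8.4. Distance in frame 2: 6.5.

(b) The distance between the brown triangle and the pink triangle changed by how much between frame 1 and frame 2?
-3.8

Distance in frame 1: 6.1. Distance in frame 2: 2.3.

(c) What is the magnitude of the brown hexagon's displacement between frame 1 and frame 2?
3.4

The brown hexagon moved from (6.1, 3.1) to (3.4, 5.2), a distance of √(2.7² + 2.1²) ≈ 3.4.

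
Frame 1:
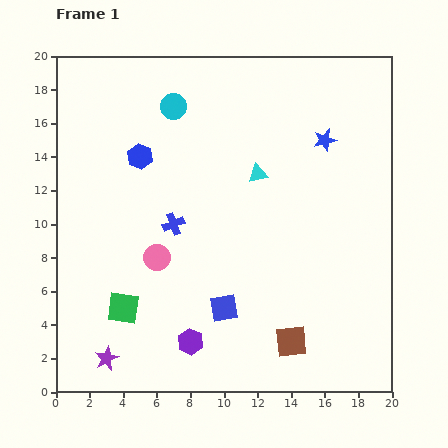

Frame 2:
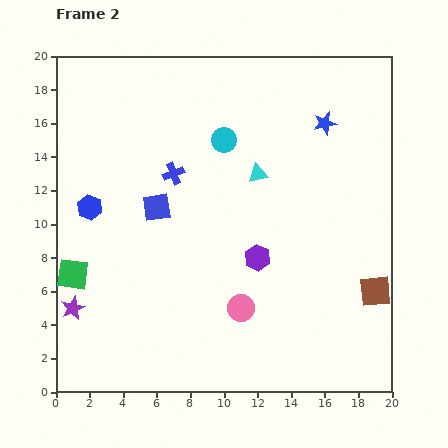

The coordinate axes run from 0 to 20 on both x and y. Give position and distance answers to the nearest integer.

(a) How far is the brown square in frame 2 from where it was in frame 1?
6

The brown square moved from (14, 3) to (19, 6), a distance of √(5² + 3²) ≈ 6.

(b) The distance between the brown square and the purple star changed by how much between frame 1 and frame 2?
+7

Distance in frame 1: 11. Distance in frame 2: 18.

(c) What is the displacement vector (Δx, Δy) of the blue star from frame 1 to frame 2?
(0, 1)

The blue star was at (16, 15) in frame 1 and (16, 16) in frame 2.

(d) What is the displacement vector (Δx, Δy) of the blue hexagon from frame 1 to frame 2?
(-3, -3)

The blue hexagon was at (5, 14) in frame 1 and (2, 11) in frame 2.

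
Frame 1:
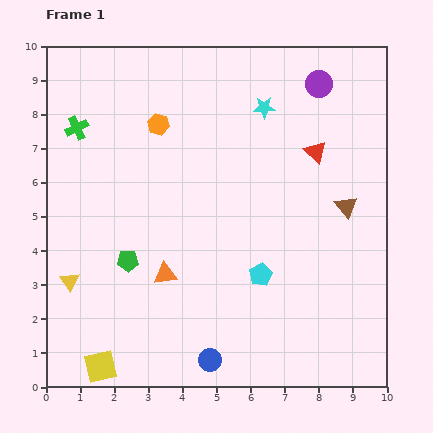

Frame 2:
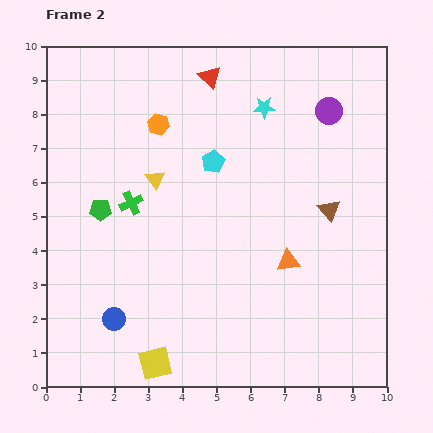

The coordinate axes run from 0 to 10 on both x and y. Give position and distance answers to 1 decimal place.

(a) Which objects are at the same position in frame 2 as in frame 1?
the cyan star, the orange hexagon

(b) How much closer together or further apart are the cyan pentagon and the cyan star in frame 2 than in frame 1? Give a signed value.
-2.7

Distance in frame 1: 4.9. Distance in frame 2: 2.2.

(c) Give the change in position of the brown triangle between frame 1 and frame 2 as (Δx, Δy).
(-0.5, -0.1)

The brown triangle was at (8.8, 5.3) in frame 1 and (8.3, 5.2) in frame 2.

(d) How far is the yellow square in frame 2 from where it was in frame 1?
1.6

The yellow square moved from (1.6, 0.6) to (3.2, 0.7), a distance of √(1.6² + 0.1²) ≈ 1.6.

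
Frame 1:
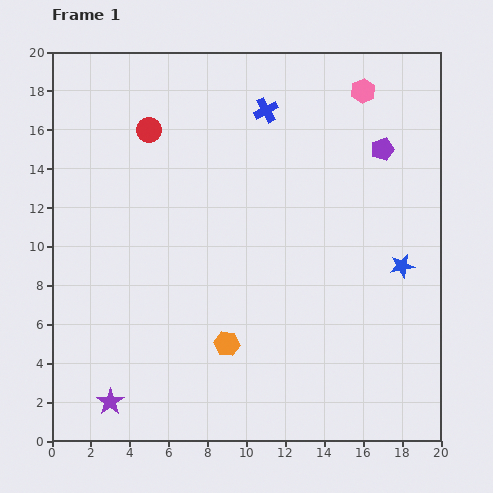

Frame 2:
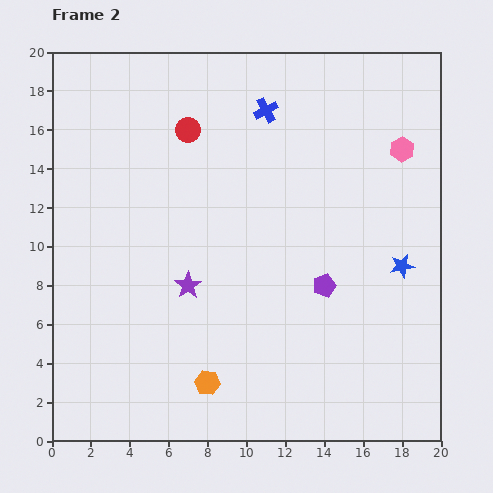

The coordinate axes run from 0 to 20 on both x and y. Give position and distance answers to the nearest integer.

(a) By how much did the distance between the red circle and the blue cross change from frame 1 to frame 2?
-2

Distance in frame 1: 6. Distance in frame 2: 4.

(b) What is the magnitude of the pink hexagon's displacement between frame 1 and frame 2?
4

The pink hexagon moved from (16, 18) to (18, 15), a distance of √(2² + 3²) ≈ 4.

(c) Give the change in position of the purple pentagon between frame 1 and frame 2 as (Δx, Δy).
(-3, -7)

The purple pentagon was at (17, 15) in frame 1 and (14, 8) in frame 2.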